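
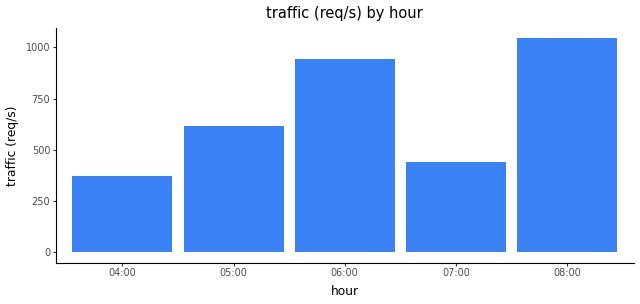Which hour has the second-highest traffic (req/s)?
06:00

Top 3: 08:00 ≈ 1000, 06:00 ≈ 900, 05:00 ≈ 600.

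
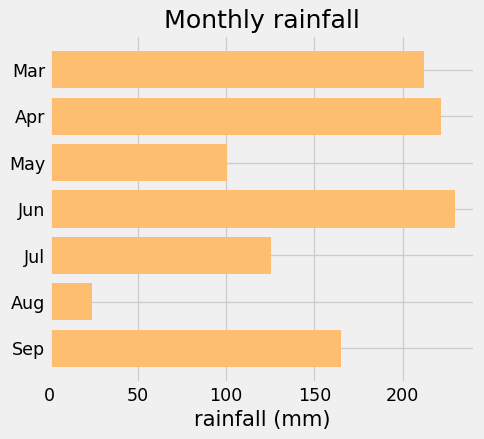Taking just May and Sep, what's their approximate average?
≈ 130

(100 + 160) / 2 ≈ 130.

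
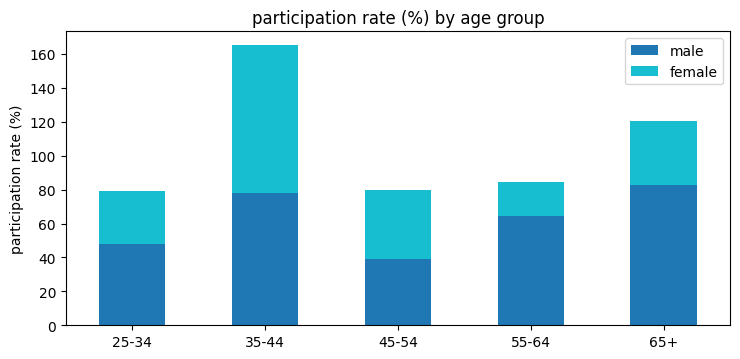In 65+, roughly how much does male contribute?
≈ 80

male top ≈ 80, bottom ≈ 0; segment ≈ 80.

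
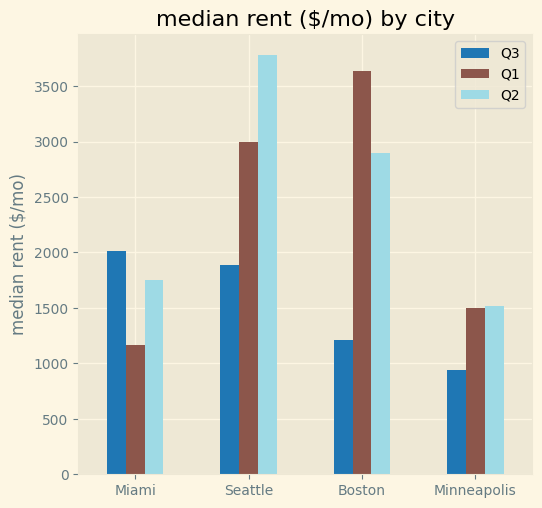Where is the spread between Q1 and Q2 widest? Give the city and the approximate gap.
Seattle, ≈ 1000 $/mo

Seattle: Q1 ≈ 3000, Q2 ≈ 4000 → gap ≈ 1000. Next-largest (Boston) is only ≈ 500.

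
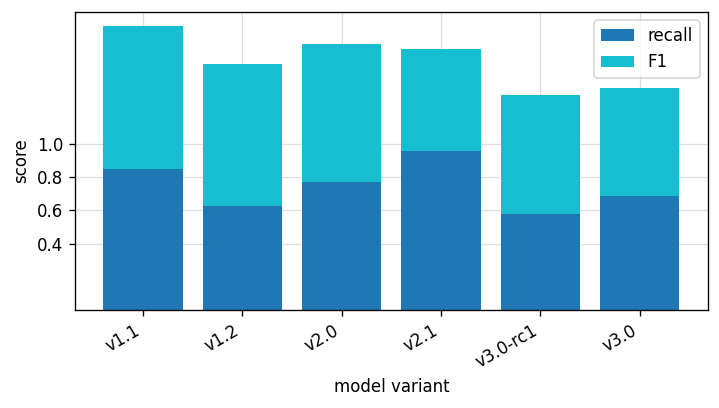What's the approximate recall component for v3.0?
recall top ≈ 0.6, bottom ≈ 0.0; segment ≈ 0.6.

≈ 0.6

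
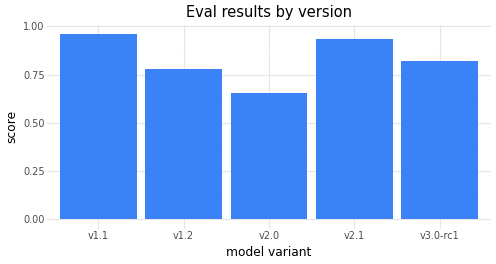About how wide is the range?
≈ 0.3

Max v1.1 ≈ 1.0, min v2.0 ≈ 0.7; range ≈ 0.3.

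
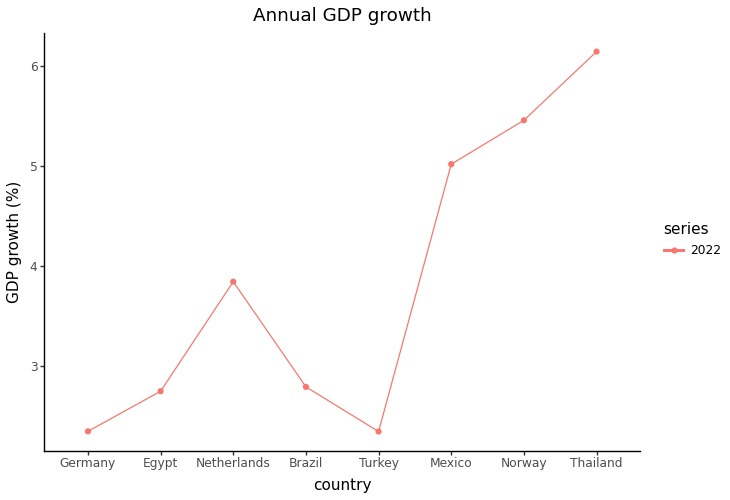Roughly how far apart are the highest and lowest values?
Max Thailand ≈ 6.0, min Turkey ≈ 2.5; range ≈ 3.5.

≈ 3.5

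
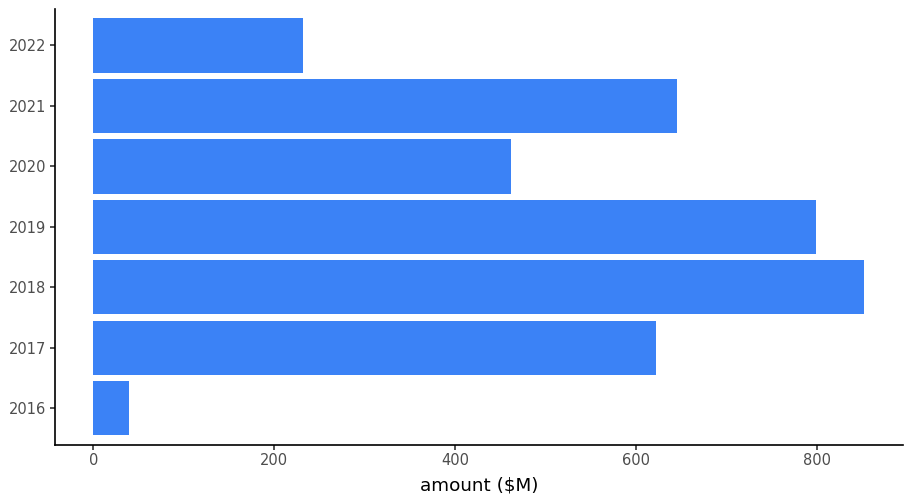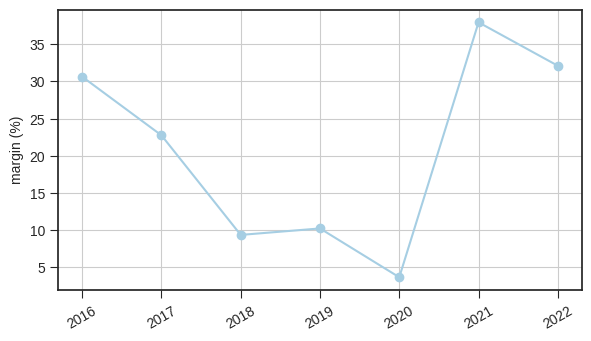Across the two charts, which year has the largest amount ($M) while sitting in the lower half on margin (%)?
Chart 2 median margin (%) ≈ 25; below-median years: 2018, 2019, 2020. Among those, 2018 has the highest amount ($M) (≈ 900).

2018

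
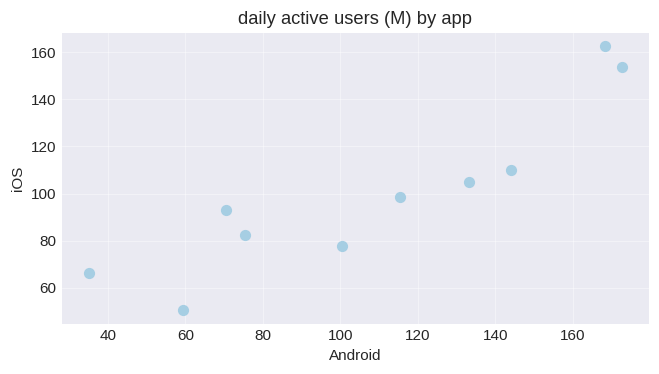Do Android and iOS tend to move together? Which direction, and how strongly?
positive, strong

Points are positively correlated; strong (|r| ≈ 0.9).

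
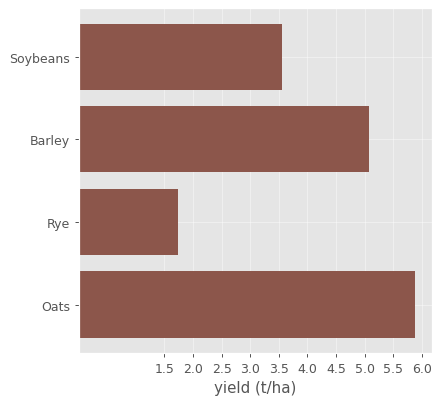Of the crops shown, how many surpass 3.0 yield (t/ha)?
3

Above 3.0: Soybeans, Barley, Oats.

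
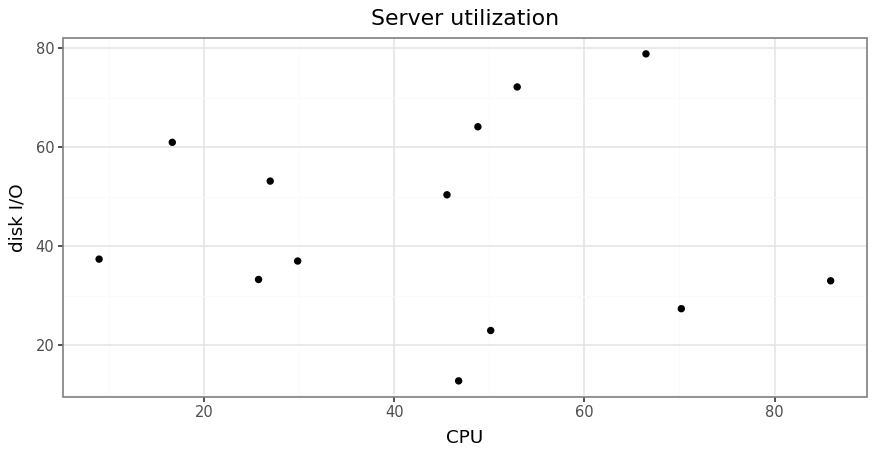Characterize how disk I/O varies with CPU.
Points are roughly uncorrelated; weak (|r| ≈ 0.0).

no clear correlation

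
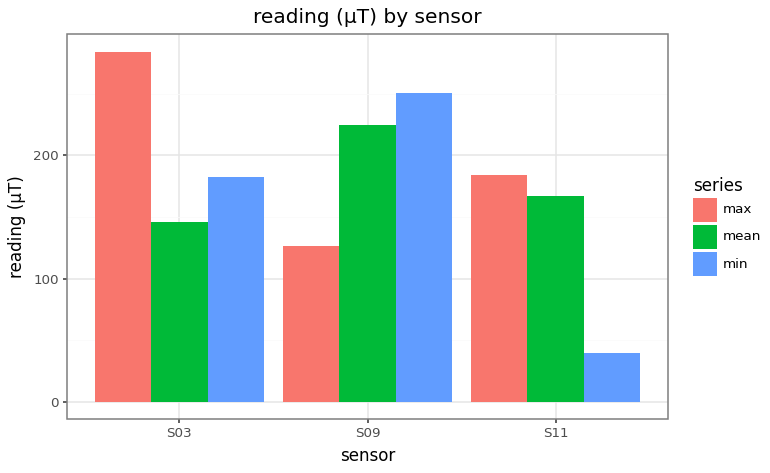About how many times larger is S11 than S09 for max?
S11 ≈ 175, S09 ≈ 125; 175/125 ≈ 1.4.

≈ 1.4×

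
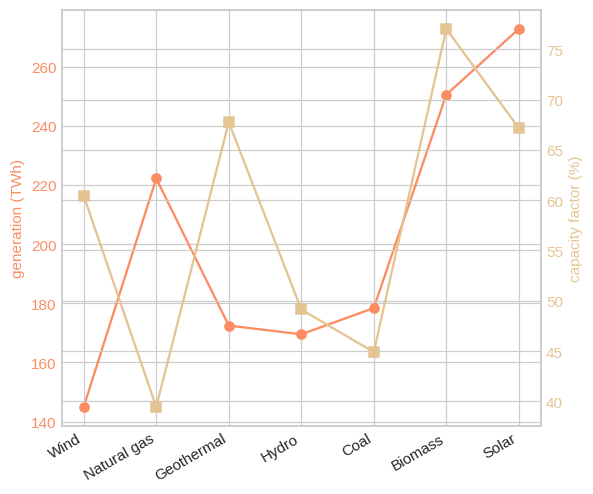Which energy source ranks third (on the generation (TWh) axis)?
Natural gas

Top 4 (on the generation (TWh) axis): Solar ≈ 280, Biomass ≈ 260, Natural gas ≈ 220, Coal ≈ 180.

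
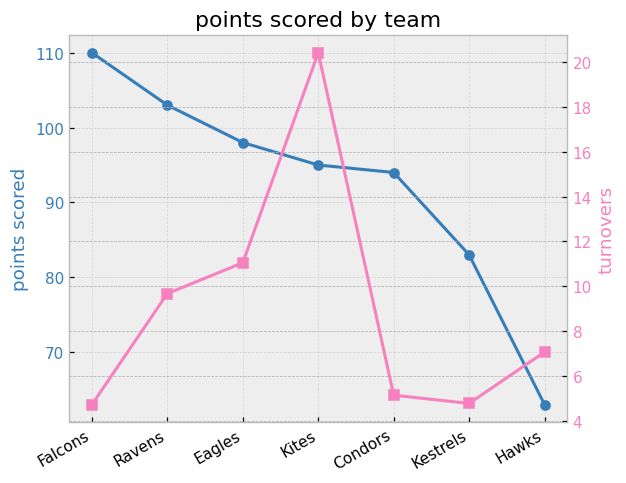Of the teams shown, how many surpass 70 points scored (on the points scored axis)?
Above 70: Falcons, Ravens, Eagles, Kites, Condors, Kestrels.

6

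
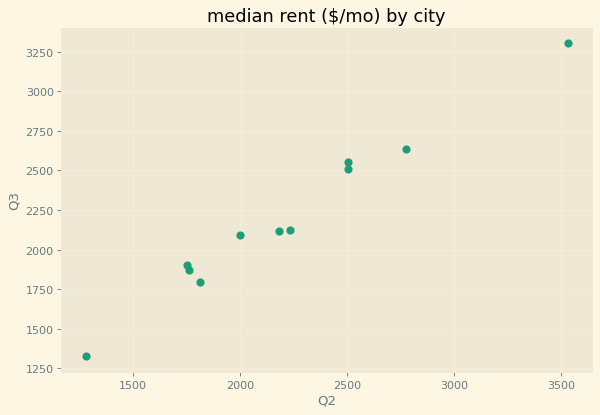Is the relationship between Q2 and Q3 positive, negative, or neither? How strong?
Points are positively correlated; strong (|r| ≈ 1.0).

positive, strong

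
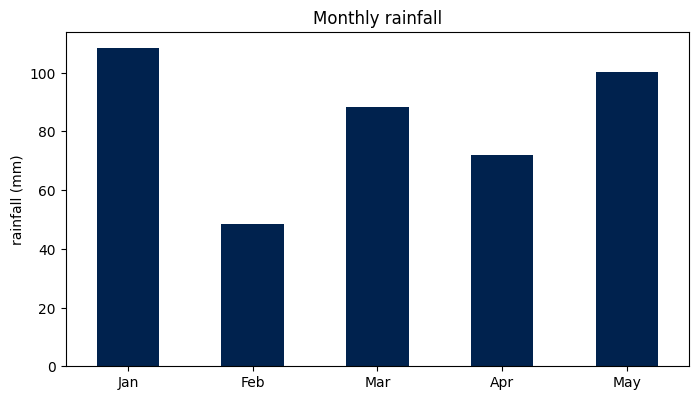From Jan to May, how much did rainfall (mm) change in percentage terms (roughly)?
Jan ≈ 110, May ≈ 100; (100 − 110) / 110 ≈ -9.1%.

≈ -9.1%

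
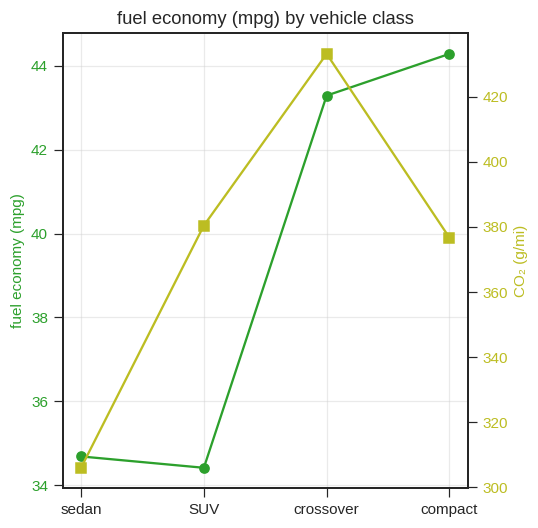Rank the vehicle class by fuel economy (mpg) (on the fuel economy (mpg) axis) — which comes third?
Top 4 (on the fuel economy (mpg) axis): compact ≈ 44, crossover ≈ 43, sedan ≈ 35, SUV ≈ 34.

sedan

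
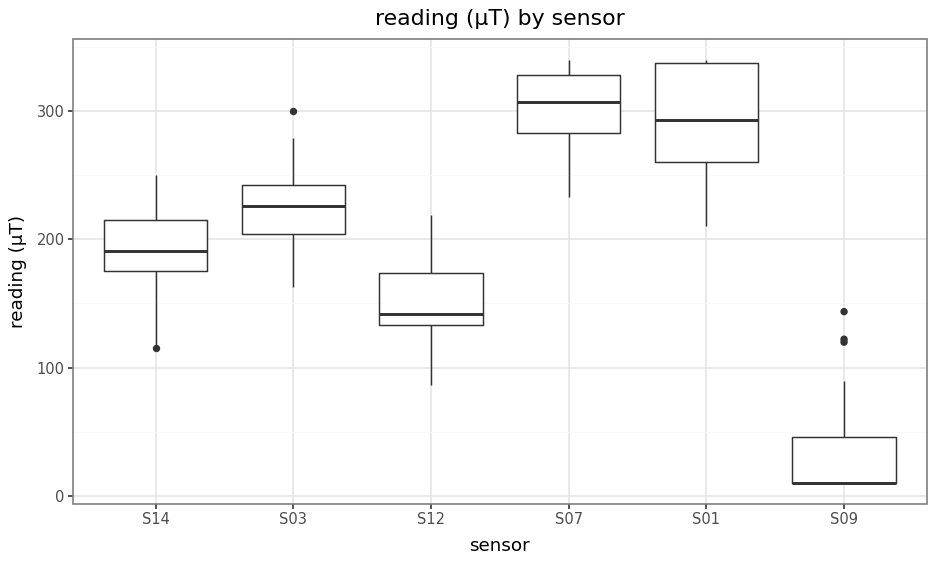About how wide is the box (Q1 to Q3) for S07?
Q3 ≈ 325, Q1 ≈ 275; IQR ≈ 50.

≈ 50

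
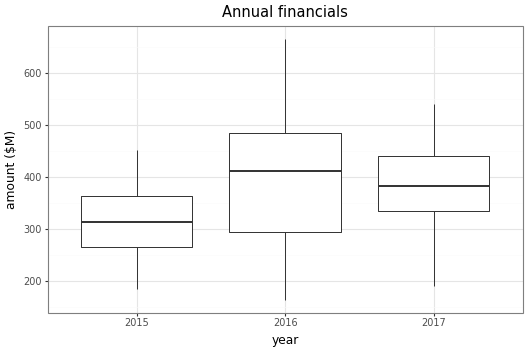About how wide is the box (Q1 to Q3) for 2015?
Q3 ≈ 360, Q1 ≈ 270; IQR ≈ 90.

≈ 90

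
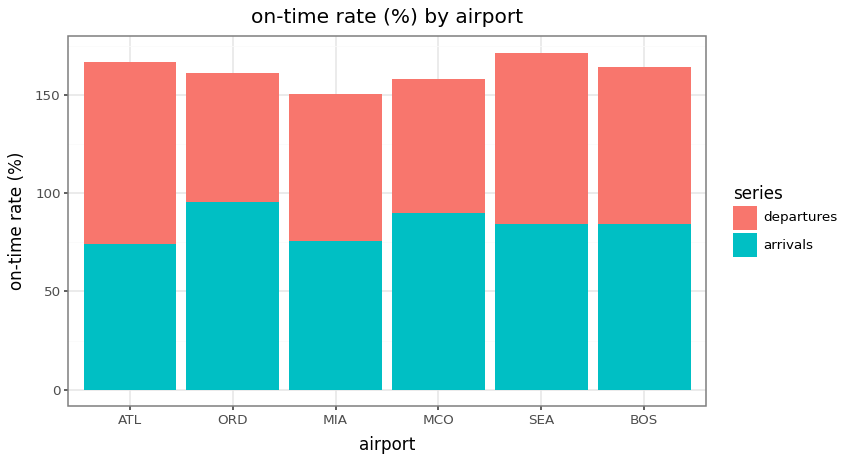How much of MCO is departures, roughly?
departures top ≈ 160, bottom ≈ 80; segment ≈ 80.

≈ 80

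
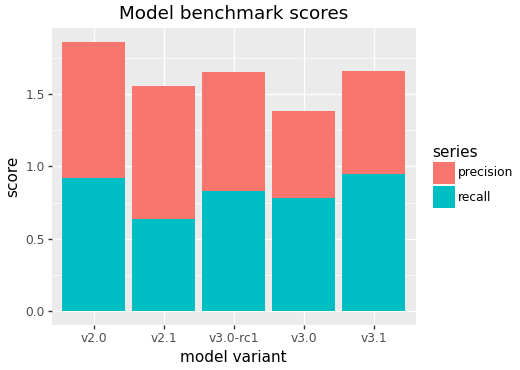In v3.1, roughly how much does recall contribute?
recall top ≈ 1.0, bottom ≈ 0.0; segment ≈ 1.0.

≈ 1.0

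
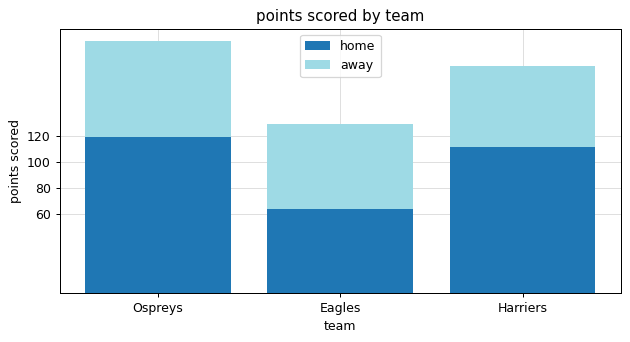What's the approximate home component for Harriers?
≈ 120

home top ≈ 120, bottom ≈ 0; segment ≈ 120.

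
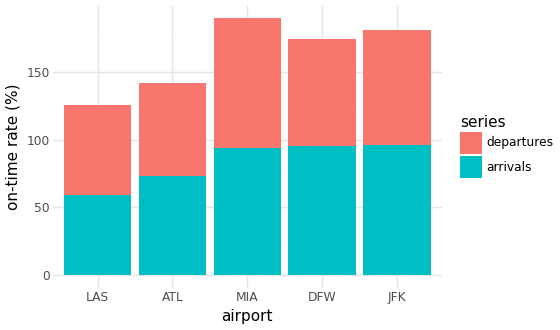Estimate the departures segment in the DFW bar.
departures top ≈ 180, bottom ≈ 100; segment ≈ 80.

≈ 80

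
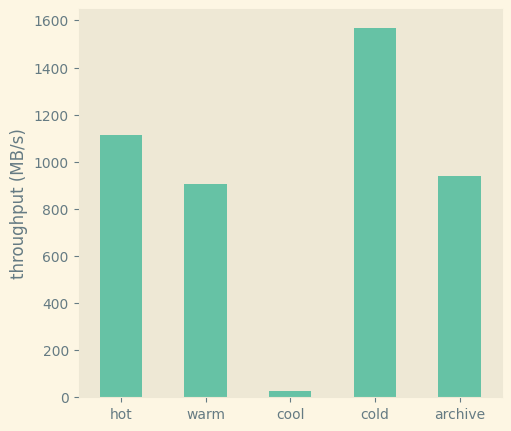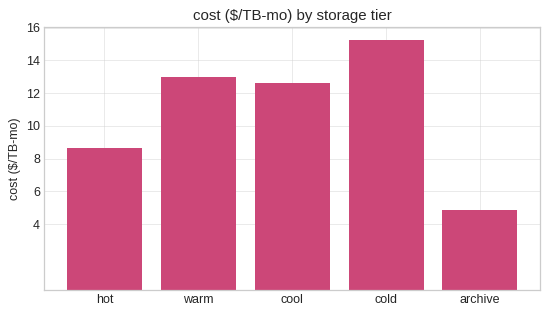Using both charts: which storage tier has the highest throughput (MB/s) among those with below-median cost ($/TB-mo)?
Chart 2 median cost ($/TB-mo) ≈ 12; below-median storage tiers: hot, archive. Among those, hot has the highest throughput (MB/s) (≈ 1200).

hot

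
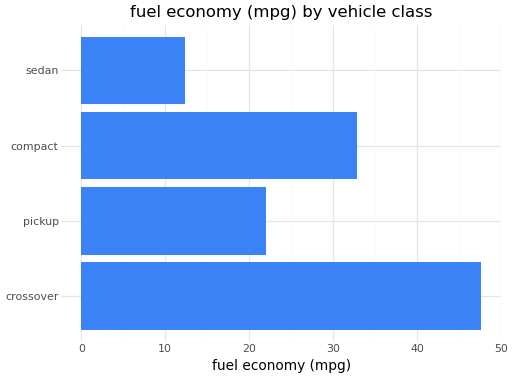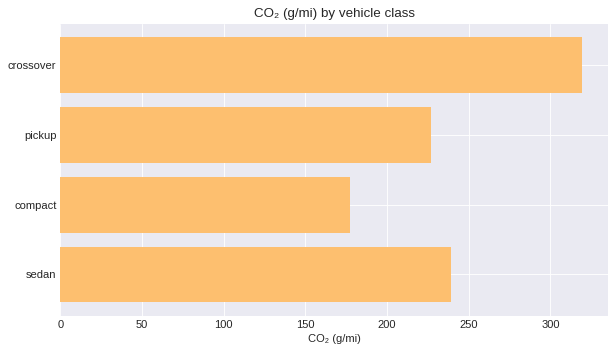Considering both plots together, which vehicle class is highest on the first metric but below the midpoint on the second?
compact

Chart 2 median CO₂ (g/mi) ≈ 250; below-median vehicle classes: pickup, compact. Among those, compact has the highest fuel economy (mpg) (≈ 35).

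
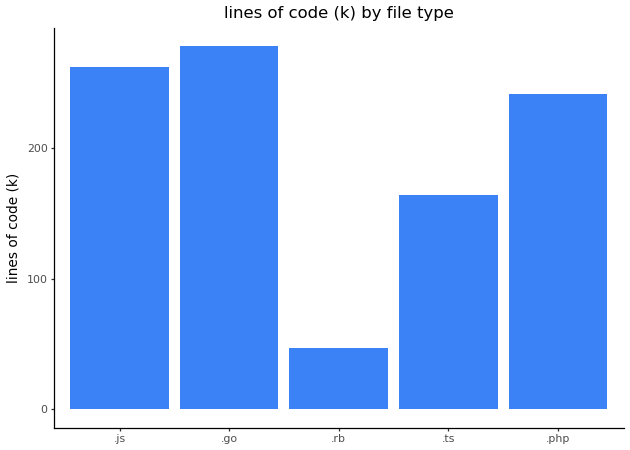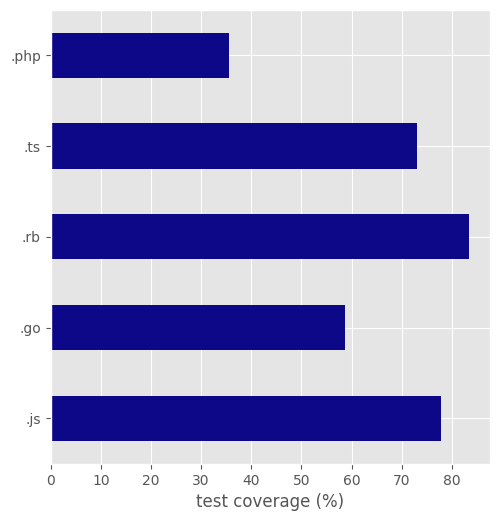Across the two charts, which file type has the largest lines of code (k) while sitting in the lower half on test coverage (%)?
.go

Chart 2 median test coverage (%) ≈ 70; below-median file types: .go, .php. Among those, .go has the highest lines of code (k) (≈ 300).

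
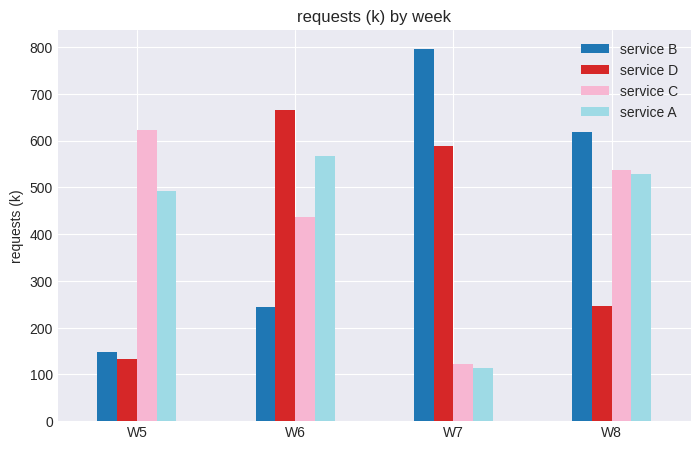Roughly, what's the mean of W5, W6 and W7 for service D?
≈ 467

(100 + 700 + 600) / 3 ≈ 467.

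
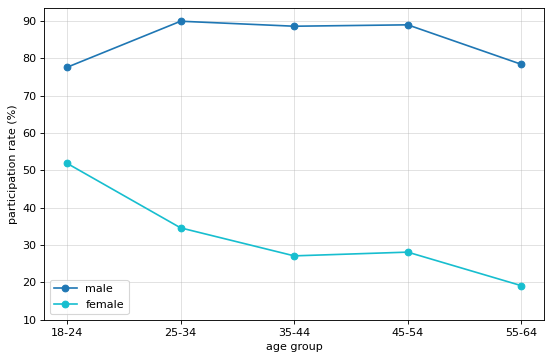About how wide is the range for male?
≈ 10

Max 25-34 ≈ 90, min 18-24 ≈ 80; range ≈ 10.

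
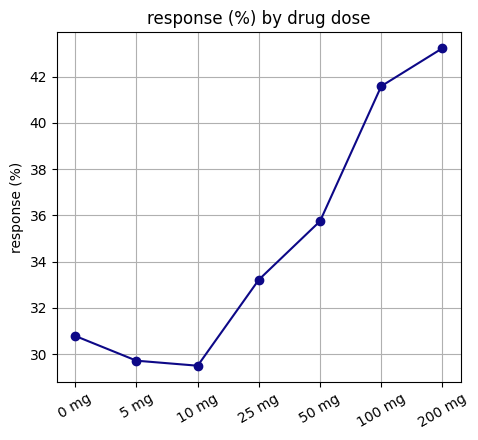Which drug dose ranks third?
Top 4: 200 mg ≈ 44, 100 mg ≈ 42, 50 mg ≈ 36, 25 mg ≈ 34.

50 mg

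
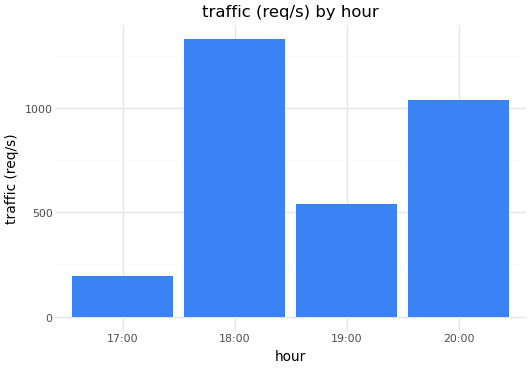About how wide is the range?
≈ 1200

Max 18:00 ≈ 1400, min 17:00 ≈ 200; range ≈ 1200.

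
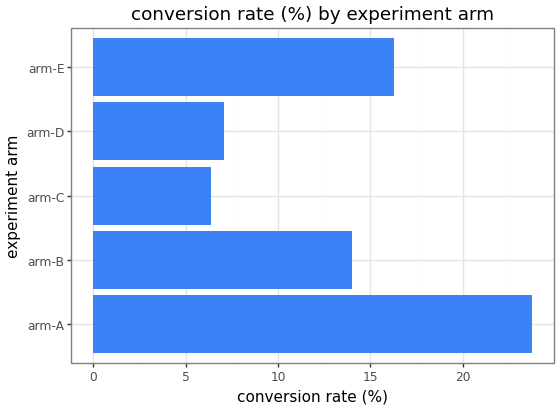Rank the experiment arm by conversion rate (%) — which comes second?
arm-E

Top 3: arm-A ≈ 24, arm-E ≈ 16, arm-B ≈ 14.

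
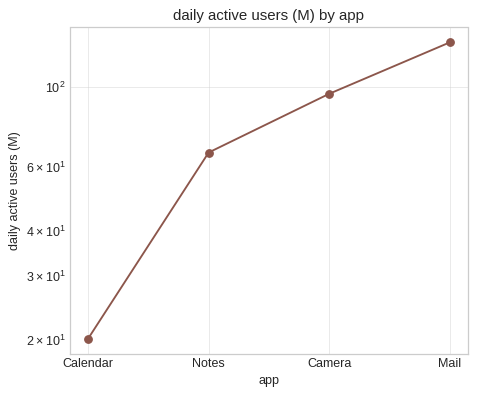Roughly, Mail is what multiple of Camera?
≈ 1.3×

Mail ≈ 130, Camera ≈ 100; 130/100 ≈ 1.3.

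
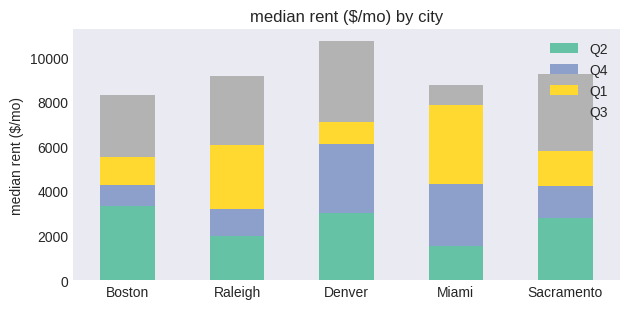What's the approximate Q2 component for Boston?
≈ 3000

Q2 top ≈ 3000, bottom ≈ 0; segment ≈ 3000.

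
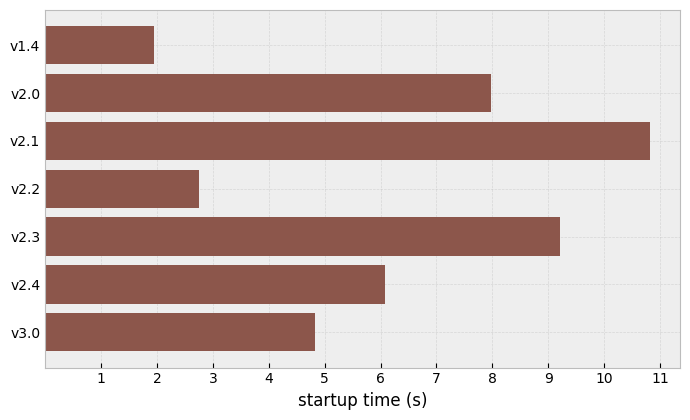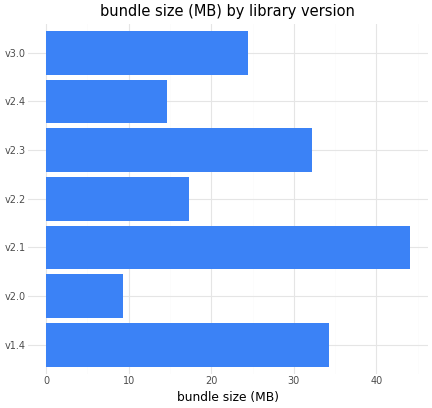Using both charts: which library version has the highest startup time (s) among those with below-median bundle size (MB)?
v2.0

Chart 2 median bundle size (MB) ≈ 25; below-median library versions: v2.0, v2.2, v2.4. Among those, v2.0 has the highest startup time (s) (≈ 8).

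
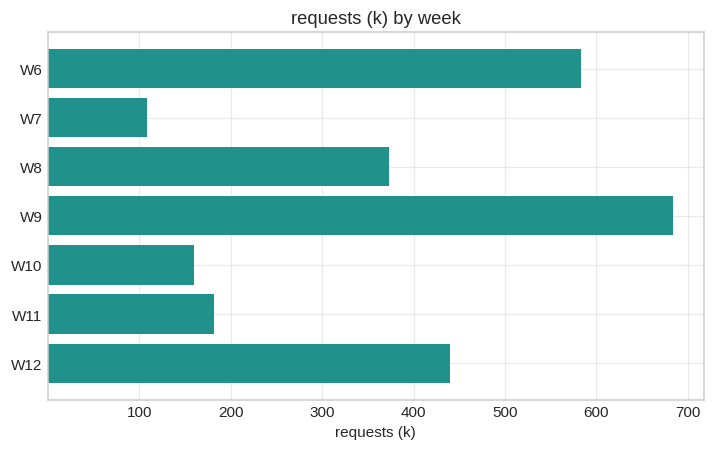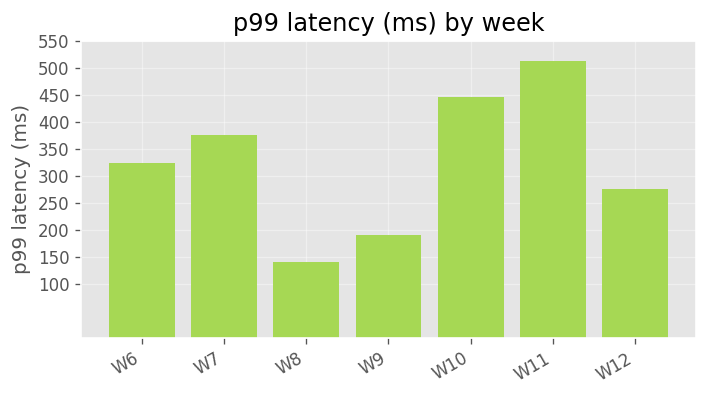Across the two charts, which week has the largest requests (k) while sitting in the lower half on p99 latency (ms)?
Chart 2 median p99 latency (ms) ≈ 300; below-median weeks: W8, W9, W12. Among those, W9 has the highest requests (k) (≈ 700).

W9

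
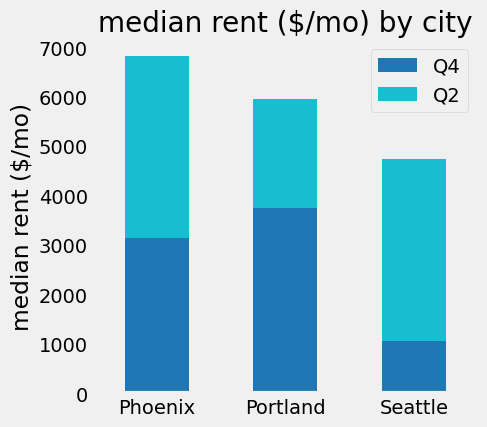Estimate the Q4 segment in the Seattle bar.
≈ 1000

Q4 top ≈ 1000, bottom ≈ 0; segment ≈ 1000.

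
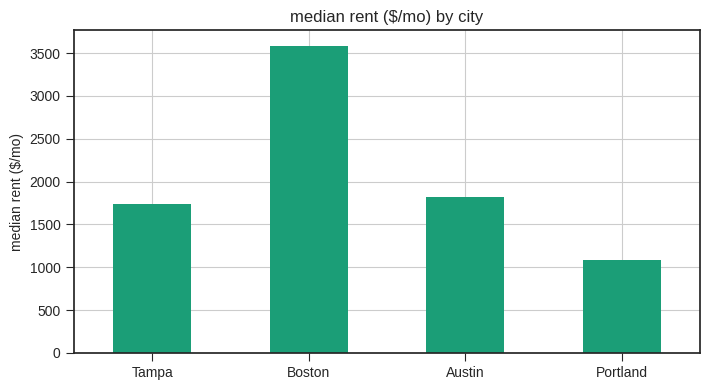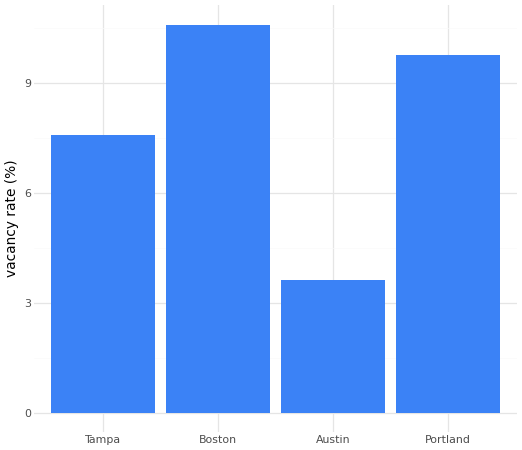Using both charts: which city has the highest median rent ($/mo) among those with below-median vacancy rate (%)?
Austin

Chart 2 median vacancy rate (%) ≈ 9; below-median cities: Tampa, Austin. Among those, Austin has the highest median rent ($/mo) (≈ 2000).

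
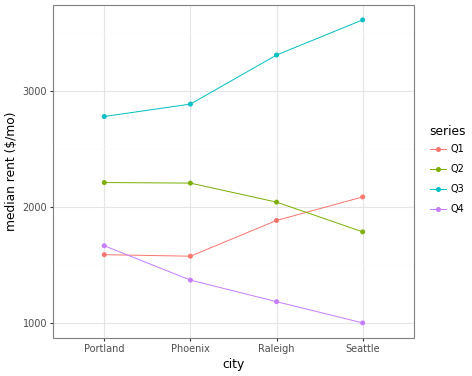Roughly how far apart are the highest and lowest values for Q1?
≈ 500

Max Seattle ≈ 2000, min Phoenix ≈ 1500; range ≈ 500.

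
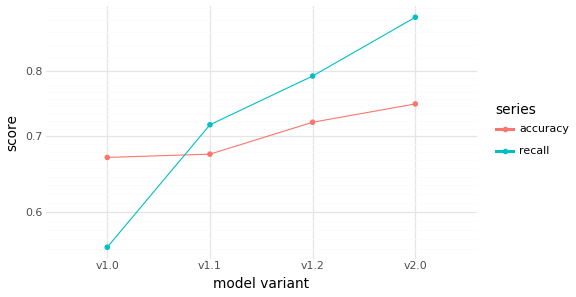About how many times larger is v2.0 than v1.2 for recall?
v2.0 ≈ 0.90, v1.2 ≈ 0.80; 0.90/0.80 ≈ 1.12.

≈ 1.12×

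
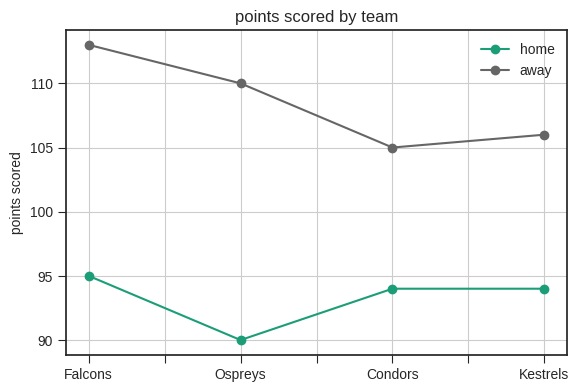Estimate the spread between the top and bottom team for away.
Max Falcons ≈ 112, min Condors ≈ 104; range ≈ 8.

≈ 8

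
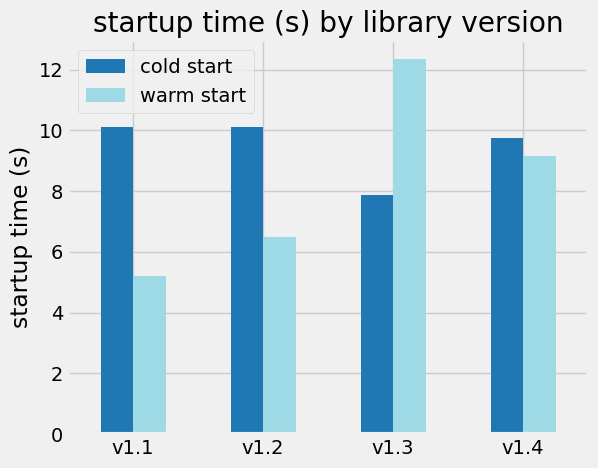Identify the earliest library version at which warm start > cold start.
v1.2: warm start ≈ 6 vs cold start ≈ 10 (not yet); v1.3: warm start ≈ 12 vs cold start ≈ 8 (first crossover).

v1.3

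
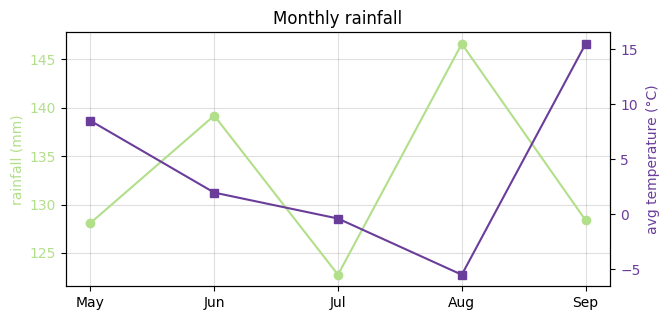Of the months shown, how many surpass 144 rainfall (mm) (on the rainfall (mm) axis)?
Above 144: Aug.

1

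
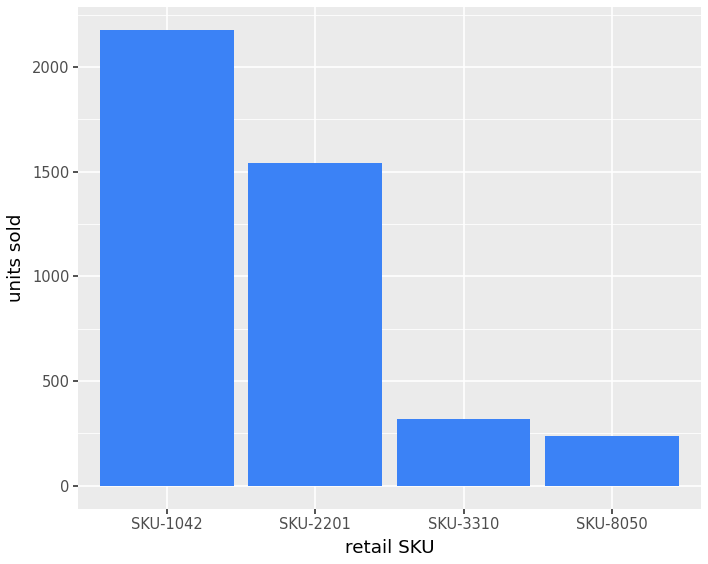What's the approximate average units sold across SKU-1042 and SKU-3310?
(2200 + 400) / 2 ≈ 1300.

≈ 1300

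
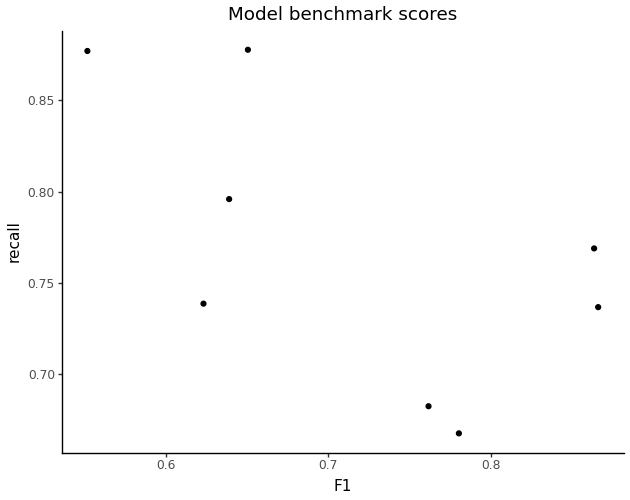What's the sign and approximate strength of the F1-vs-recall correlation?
negative, moderate

Points are negatively correlated; moderate (|r| ≈ 0.6).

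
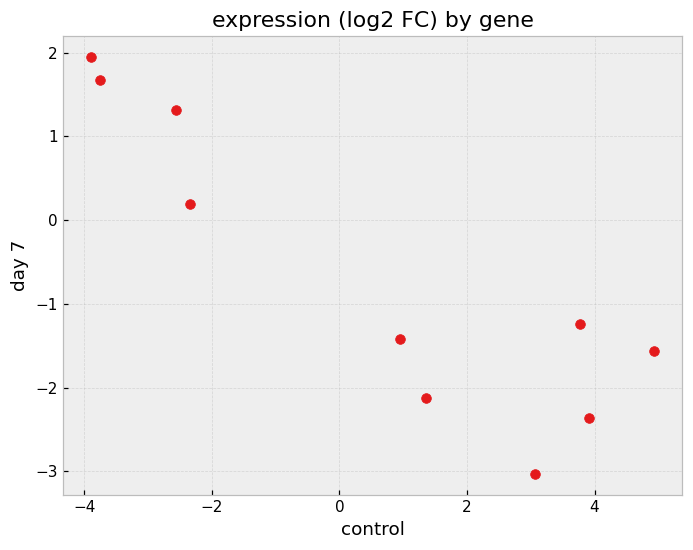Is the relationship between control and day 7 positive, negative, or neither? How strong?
negative, strong

Points are negatively correlated; strong (|r| ≈ 0.9).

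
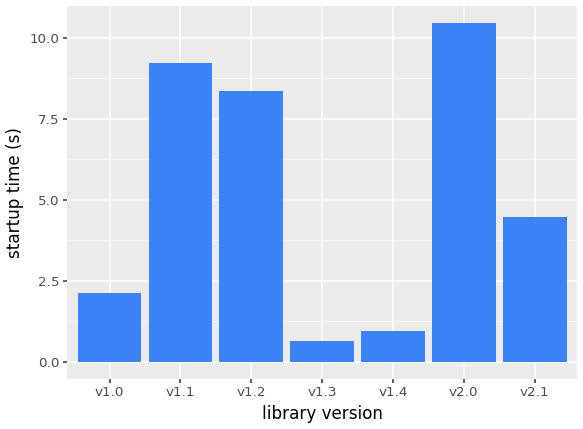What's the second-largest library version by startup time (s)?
Top 3: v2.0 ≈ 10, v1.1 ≈ 9, v1.2 ≈ 8.

v1.1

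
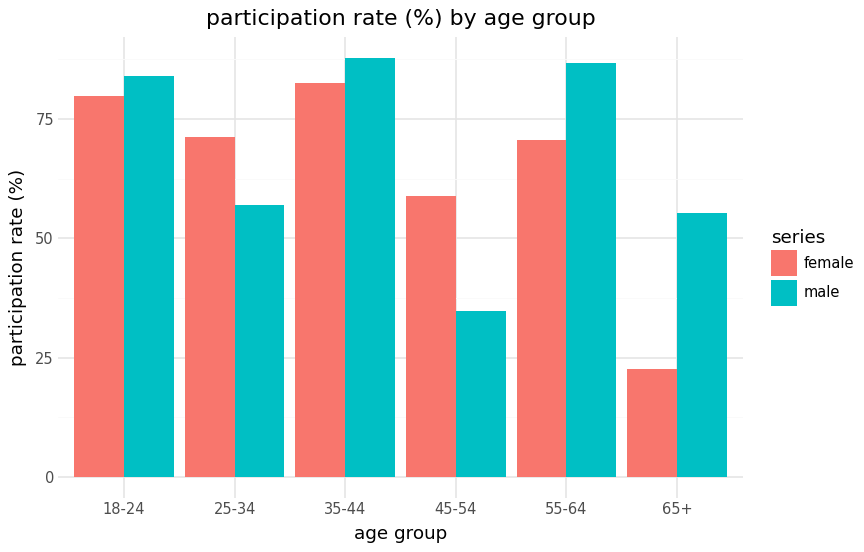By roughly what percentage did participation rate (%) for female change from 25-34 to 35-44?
25-34 ≈ 70, 35-44 ≈ 80; (80 − 70) / 70 ≈ +14.3%.

≈ +14.3%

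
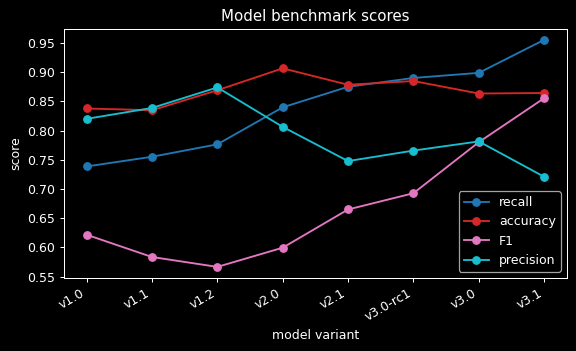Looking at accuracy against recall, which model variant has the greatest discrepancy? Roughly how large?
v1.0: accuracy ≈ 0.85, recall ≈ 0.75 → gap ≈ 0.10. Next-largest (v1.2) is only ≈ 0.05.

v1.0, ≈ 0.10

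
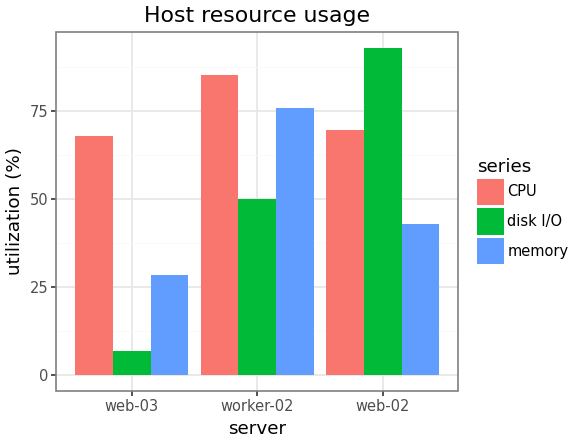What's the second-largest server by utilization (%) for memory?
Top 3 for memory: worker-02 ≈ 80, web-02 ≈ 40, web-03 ≈ 30.

web-02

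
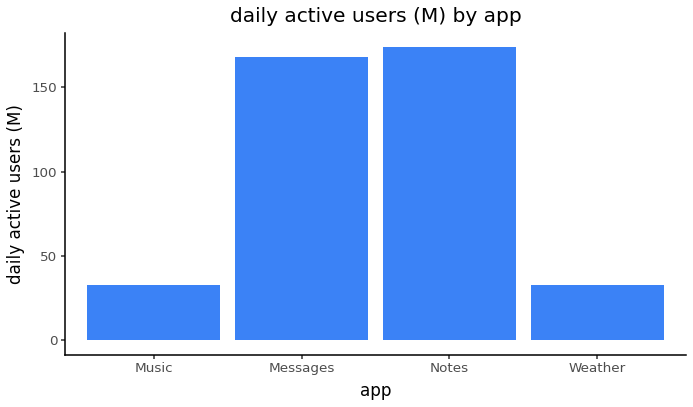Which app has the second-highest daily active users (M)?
Top 3: Notes ≈ 180, Messages ≈ 160, Weather ≈ 40.

Messages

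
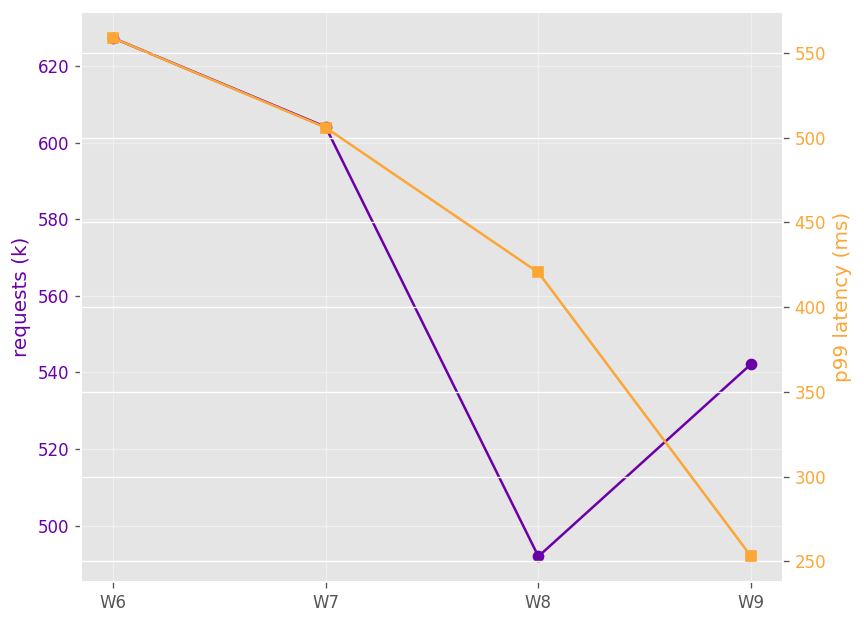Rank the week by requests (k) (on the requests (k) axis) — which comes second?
W7

Top 3 (on the requests (k) axis): W6 ≈ 620, W7 ≈ 600, W9 ≈ 540.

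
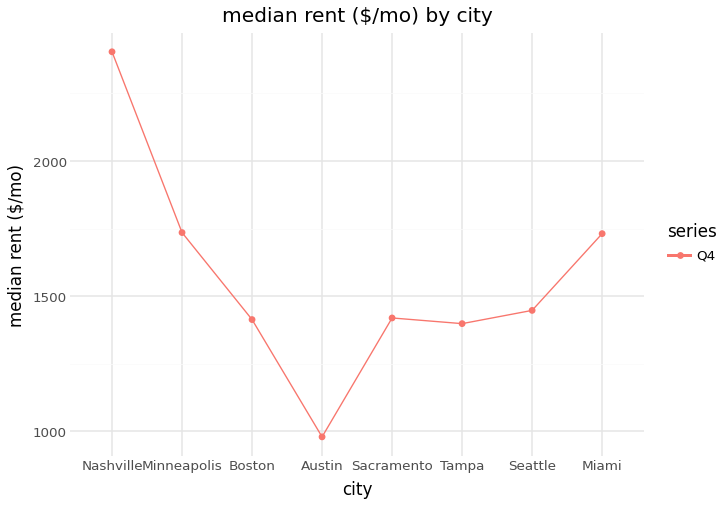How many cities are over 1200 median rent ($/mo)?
7

Above 1200: Nashville, Minneapolis, Boston, Sacramento, Tampa, Seattle, Miami.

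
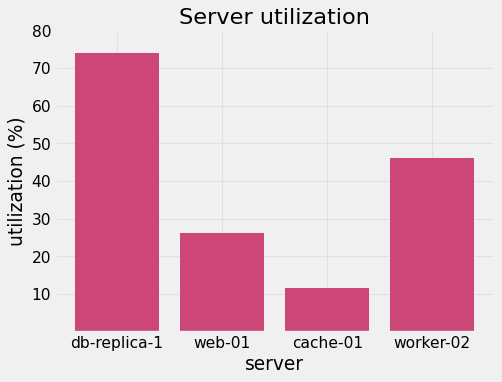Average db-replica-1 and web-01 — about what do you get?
(70 + 30) / 2 ≈ 50.

≈ 50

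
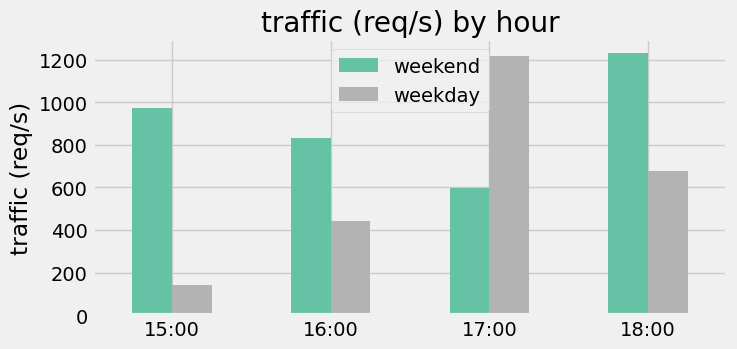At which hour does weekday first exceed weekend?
17:00

16:00: weekday ≈ 400 vs weekend ≈ 800 (not yet); 17:00: weekday ≈ 1200 vs weekend ≈ 600 (first crossover).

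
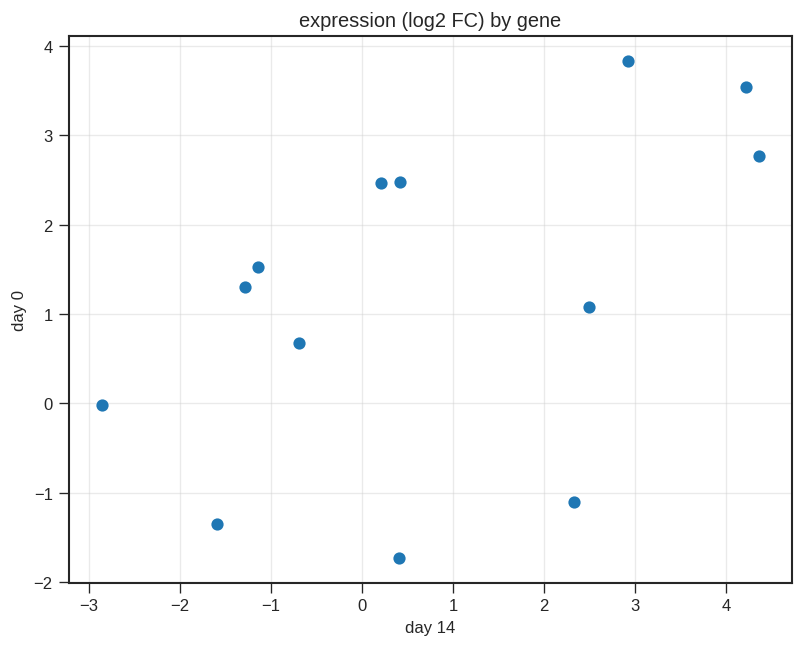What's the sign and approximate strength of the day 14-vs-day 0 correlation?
positive, moderate

Points are positively correlated; moderate (|r| ≈ 0.5).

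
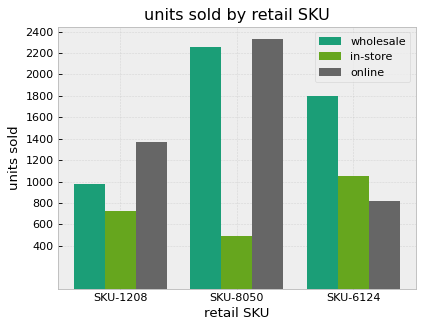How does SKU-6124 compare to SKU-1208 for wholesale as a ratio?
≈ 1.8×

SKU-6124 ≈ 1800, SKU-1208 ≈ 1000; 1800/1000 ≈ 1.8.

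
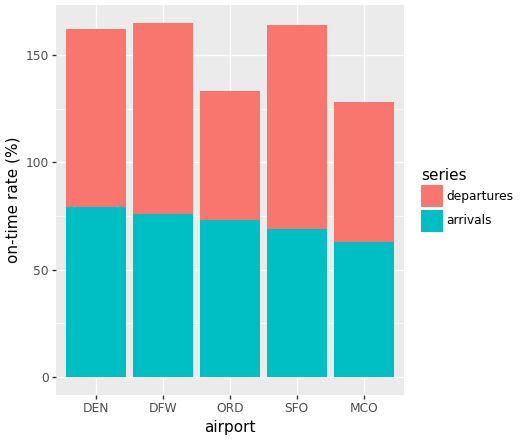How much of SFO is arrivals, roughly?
arrivals top ≈ 60, bottom ≈ 0; segment ≈ 60.

≈ 60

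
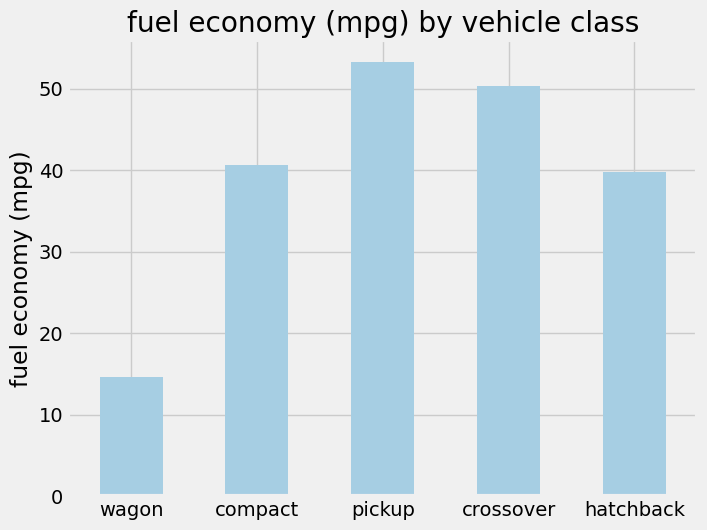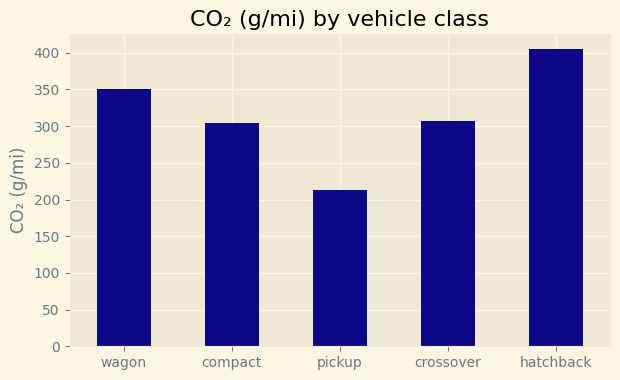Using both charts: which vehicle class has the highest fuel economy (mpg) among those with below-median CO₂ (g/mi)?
Chart 2 median CO₂ (g/mi) ≈ 300; below-median vehicle classes: compact, pickup. Among those, pickup has the highest fuel economy (mpg) (≈ 55).

pickup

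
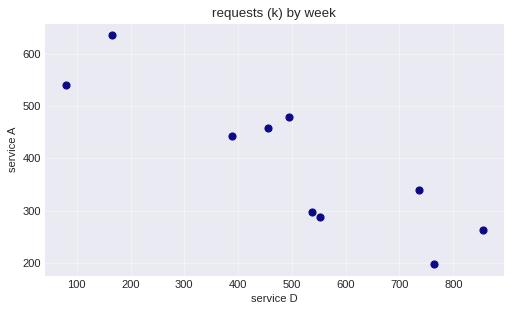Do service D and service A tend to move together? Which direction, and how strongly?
negative, strong

Points are negatively correlated; strong (|r| ≈ 0.9).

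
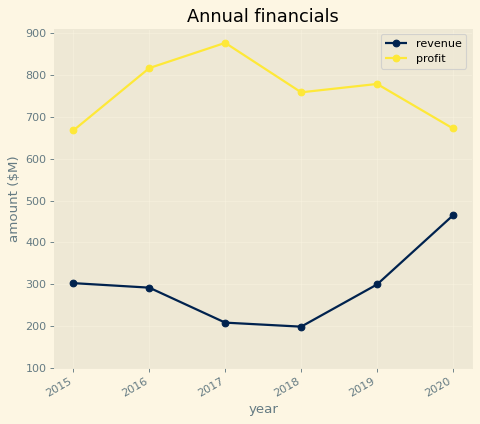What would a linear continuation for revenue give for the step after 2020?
≈ 650

Last three: 200, 300, 500 → slope ≈ 150/step → next ≈ 650.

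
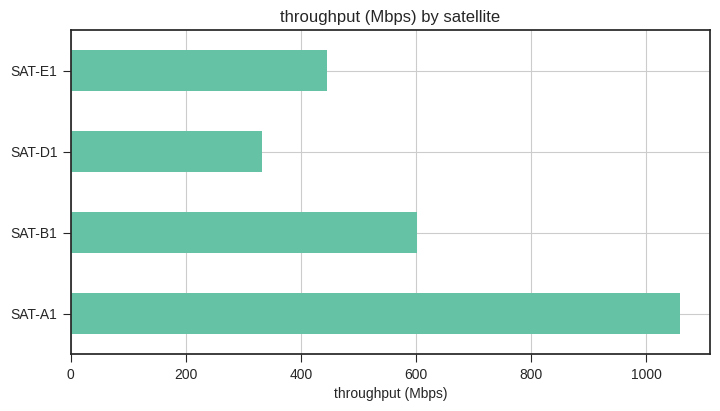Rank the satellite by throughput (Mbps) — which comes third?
SAT-E1

Top 4: SAT-A1 ≈ 1100, SAT-B1 ≈ 600, SAT-E1 ≈ 400, SAT-D1 ≈ 300.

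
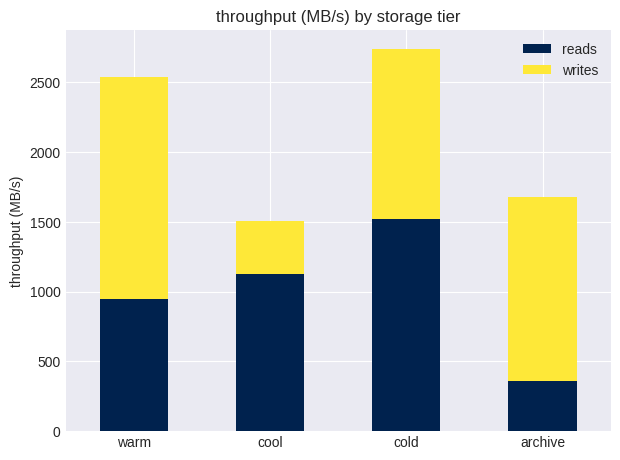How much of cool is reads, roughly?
≈ 1000

reads top ≈ 1000, bottom ≈ 0; segment ≈ 1000.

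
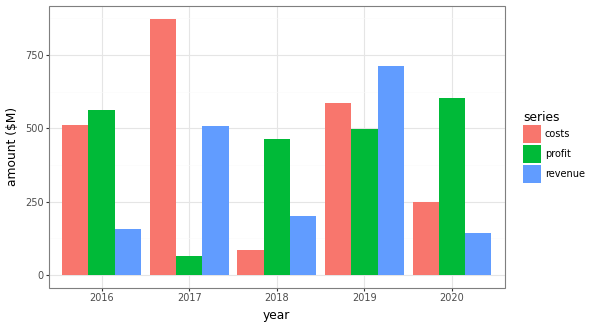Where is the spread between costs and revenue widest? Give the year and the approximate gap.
2017: costs ≈ 900, revenue ≈ 500 → gap ≈ 400. Next-largest (2016) is only ≈ 300.

2017, ≈ 400 $M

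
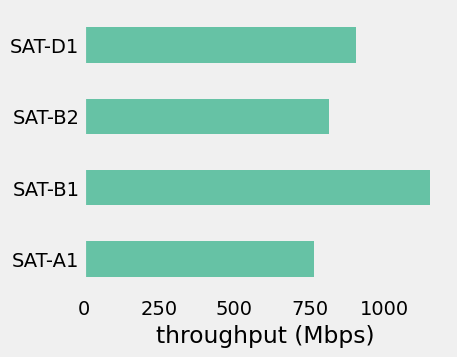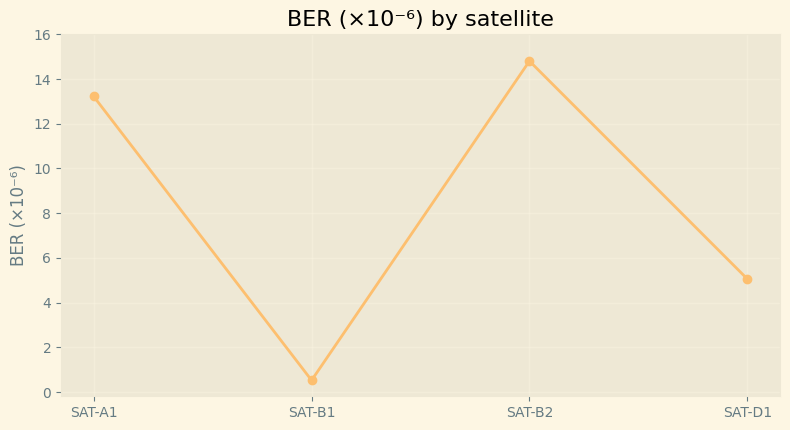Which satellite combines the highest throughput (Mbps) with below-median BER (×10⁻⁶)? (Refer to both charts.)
SAT-B1

Chart 2 median BER (×10⁻⁶) ≈ 10; below-median satellites: SAT-B1, SAT-D1. Among those, SAT-B1 has the highest throughput (Mbps) (≈ 1200).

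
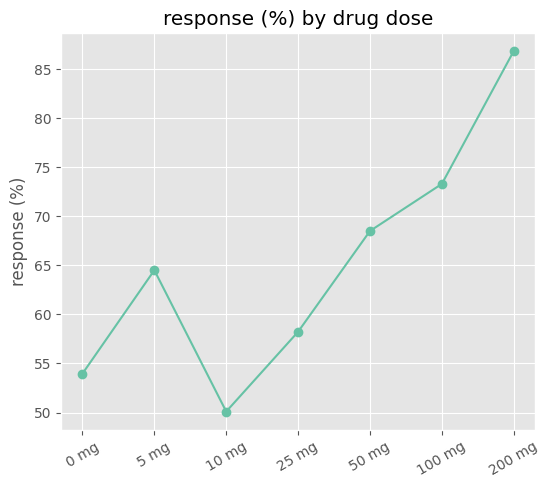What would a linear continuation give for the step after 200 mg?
Last three: 70, 75, 85 → slope ≈ 7.5/step → next ≈ 92.5.

≈ 92.5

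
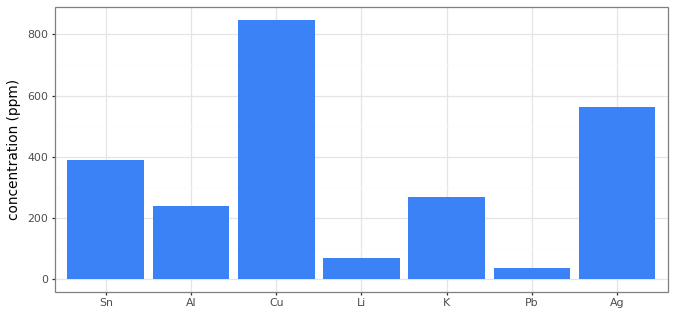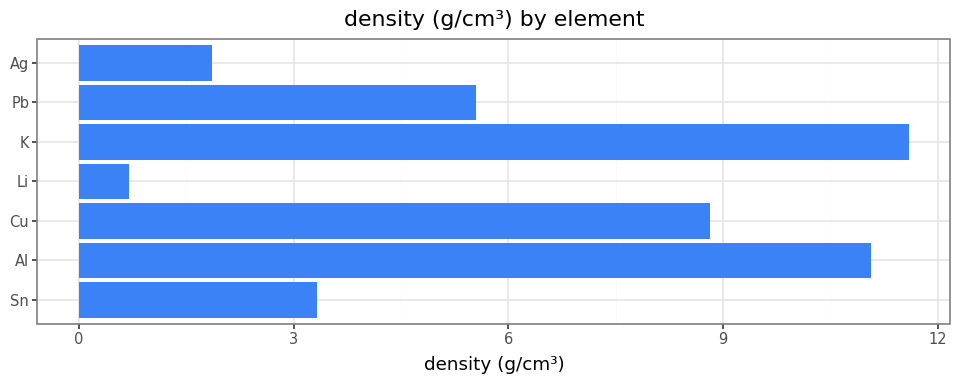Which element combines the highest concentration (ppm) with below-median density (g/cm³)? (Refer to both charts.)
Ag

Chart 2 median density (g/cm³) ≈ 6; below-median elements: Sn, Li, Ag. Among those, Ag has the highest concentration (ppm) (≈ 600).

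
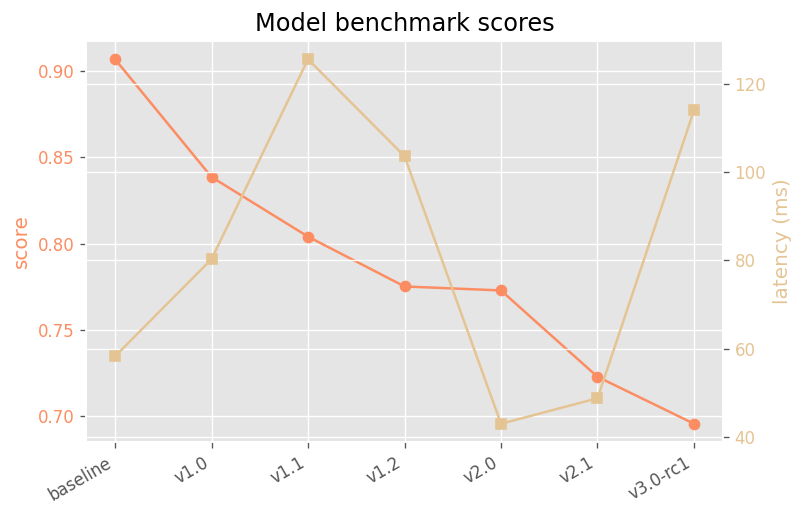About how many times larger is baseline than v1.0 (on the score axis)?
≈ 1.07×

baseline ≈ 0.90, v1.0 ≈ 0.84; 0.90/0.84 ≈ 1.07.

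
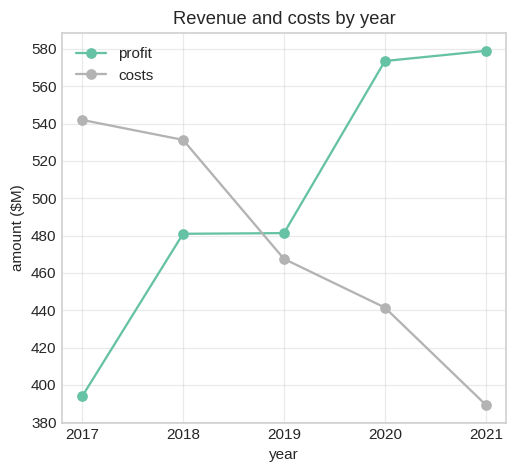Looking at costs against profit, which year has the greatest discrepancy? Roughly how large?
2021, ≈ 200 $M

2021: costs ≈ 380, profit ≈ 580 → gap ≈ 200. Next-largest (2017) is only ≈ 140.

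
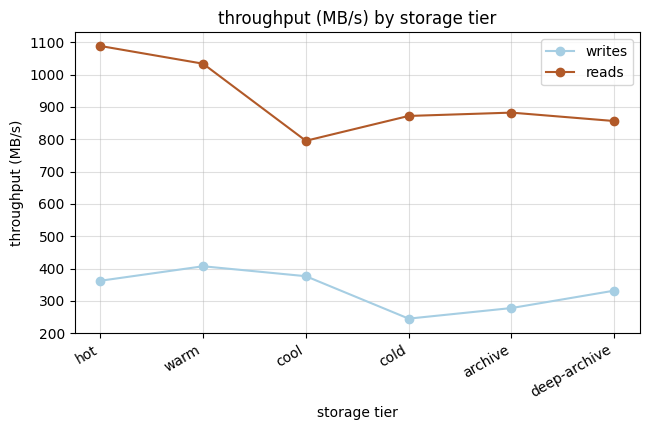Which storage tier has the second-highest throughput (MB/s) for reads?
Top 3 for reads: hot ≈ 1100, warm ≈ 1000, archive ≈ 900.

warm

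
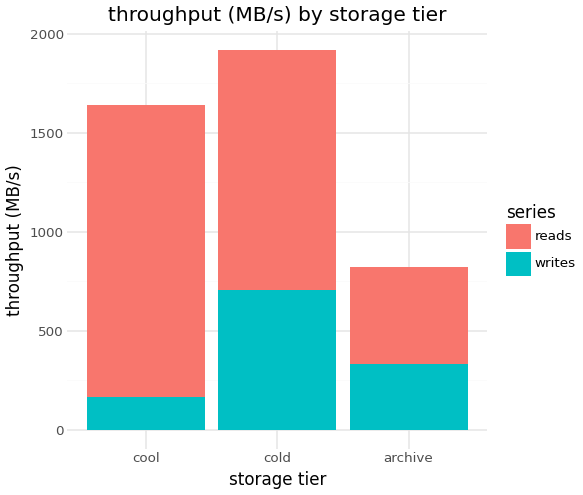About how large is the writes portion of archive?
writes top ≈ 400, bottom ≈ 0; segment ≈ 400.

≈ 400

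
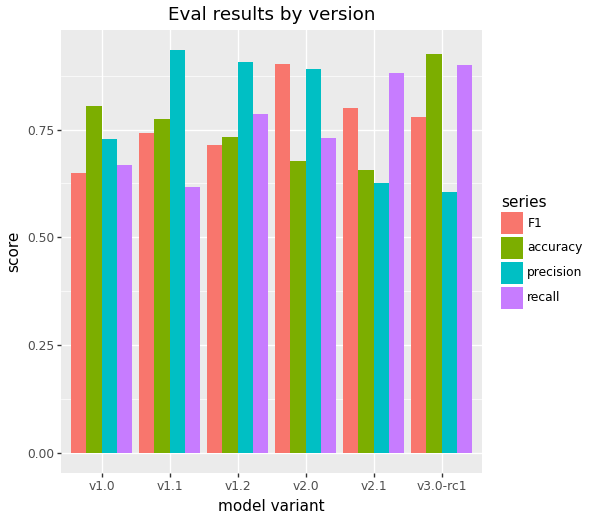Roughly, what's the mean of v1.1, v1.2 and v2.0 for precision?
(0.9 + 0.9 + 0.9) / 3 ≈ 0.9.

≈ 0.9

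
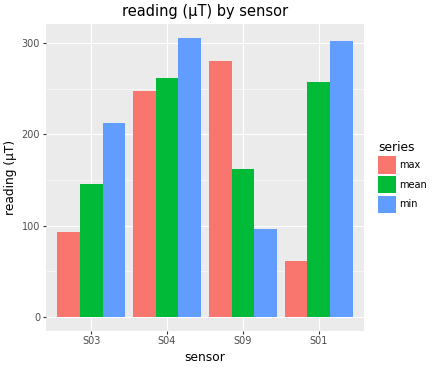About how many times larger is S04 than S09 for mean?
≈ 1.67×

S04 ≈ 250, S09 ≈ 150; 250/150 ≈ 1.67.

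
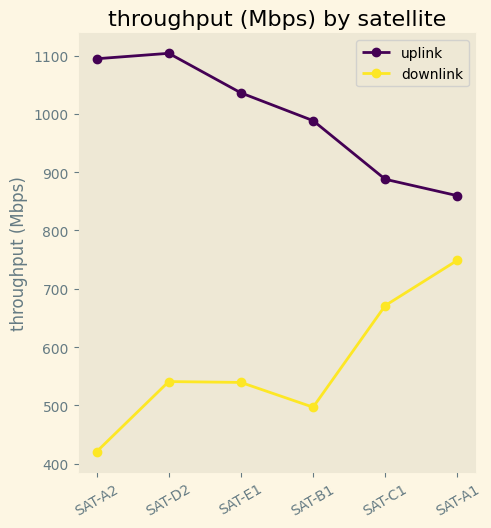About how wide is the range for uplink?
≈ 200

Max SAT-D2 ≈ 1100, min SAT-A1 ≈ 900; range ≈ 200.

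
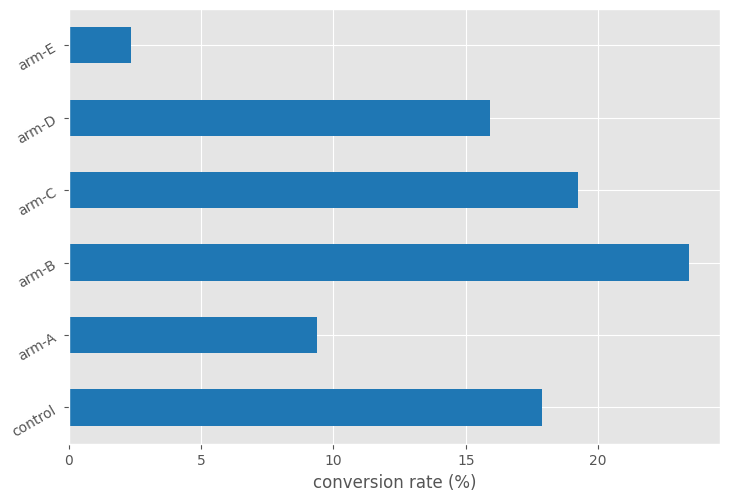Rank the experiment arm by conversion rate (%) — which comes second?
Top 3: arm-B ≈ 24, arm-C ≈ 20, control ≈ 18.

arm-C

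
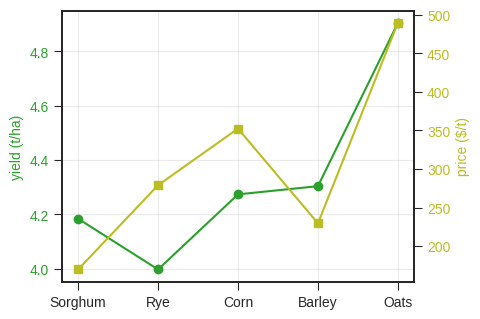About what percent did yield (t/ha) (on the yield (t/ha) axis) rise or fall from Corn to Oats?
Corn ≈ 4.3, Oats ≈ 4.9; (4.9 − 4.3) / 4.3 ≈ +14%.

≈ +14%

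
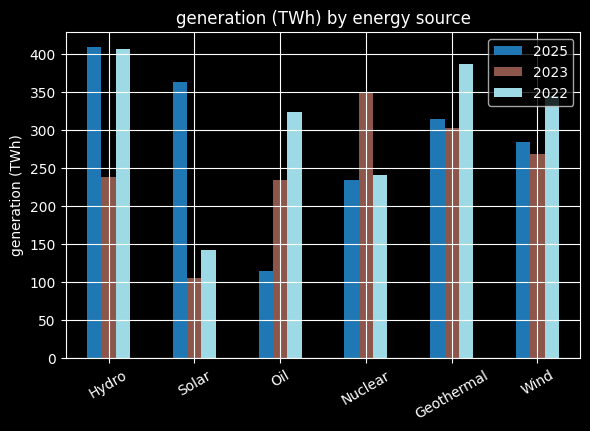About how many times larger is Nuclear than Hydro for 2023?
≈ 1.4×

Nuclear ≈ 350, Hydro ≈ 250; 350/250 ≈ 1.4.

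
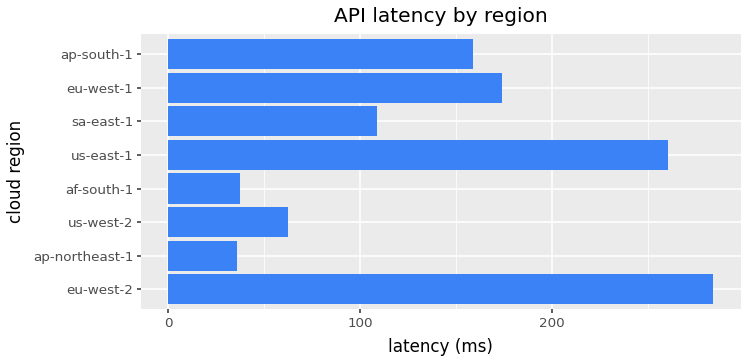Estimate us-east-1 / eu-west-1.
≈ 1.43×

us-east-1 ≈ 250, eu-west-1 ≈ 175; 250/175 ≈ 1.43.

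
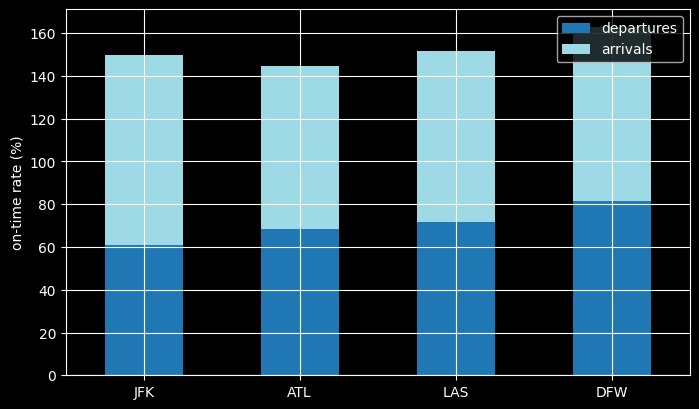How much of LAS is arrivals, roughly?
arrivals top ≈ 160, bottom ≈ 80; segment ≈ 80.

≈ 80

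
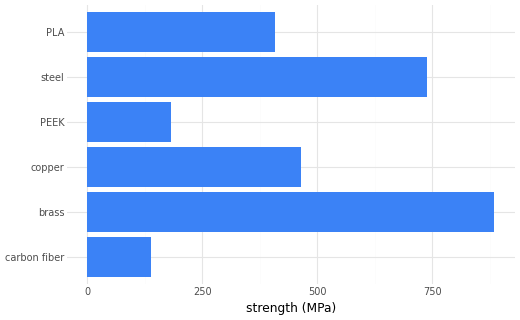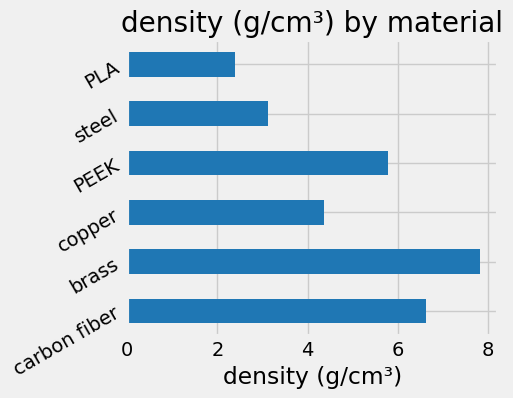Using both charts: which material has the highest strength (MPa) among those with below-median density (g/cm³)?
steel

Chart 2 median density (g/cm³) ≈ 5; below-median materials: copper, steel, PLA. Among those, steel has the highest strength (MPa) (≈ 700).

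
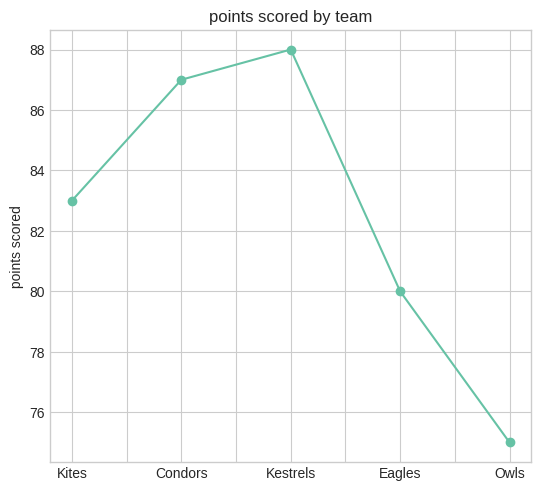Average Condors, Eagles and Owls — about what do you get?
≈ 81

(88 + 80 + 76) / 3 ≈ 81.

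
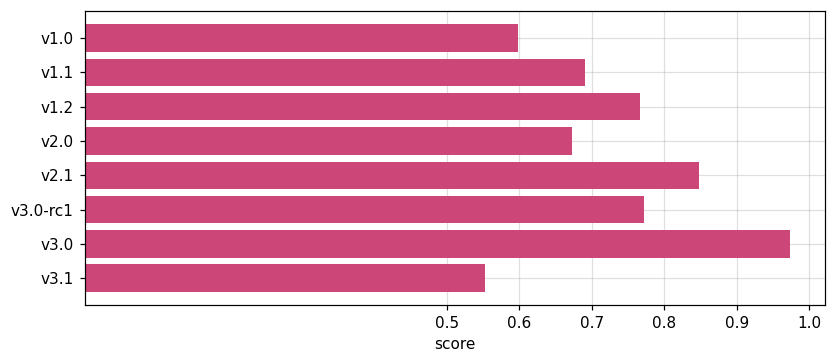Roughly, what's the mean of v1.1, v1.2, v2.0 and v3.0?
(0.7 + 0.8 + 0.7 + 1.0) / 4 ≈ 0.8.

≈ 0.8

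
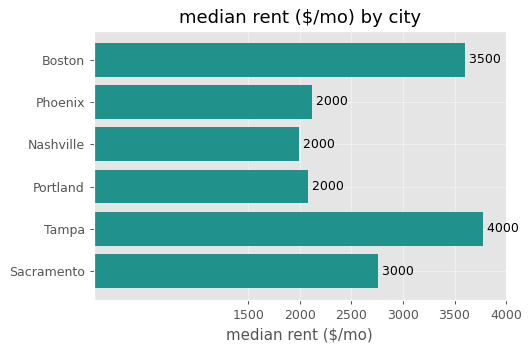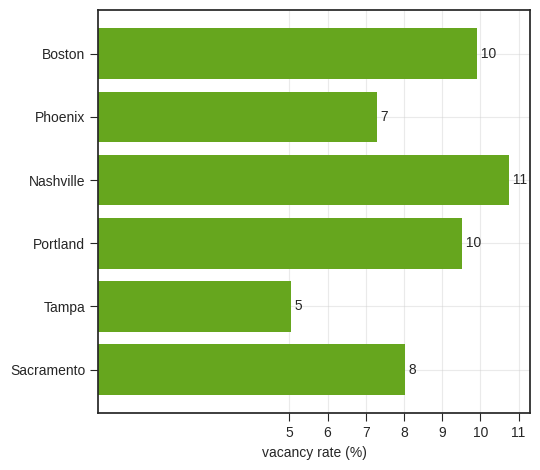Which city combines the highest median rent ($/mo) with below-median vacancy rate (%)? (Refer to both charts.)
Tampa

Chart 2 median vacancy rate (%) ≈ 9; below-median cities: Phoenix, Tampa, Sacramento. Among those, Tampa has the highest median rent ($/mo) (≈ 4000).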